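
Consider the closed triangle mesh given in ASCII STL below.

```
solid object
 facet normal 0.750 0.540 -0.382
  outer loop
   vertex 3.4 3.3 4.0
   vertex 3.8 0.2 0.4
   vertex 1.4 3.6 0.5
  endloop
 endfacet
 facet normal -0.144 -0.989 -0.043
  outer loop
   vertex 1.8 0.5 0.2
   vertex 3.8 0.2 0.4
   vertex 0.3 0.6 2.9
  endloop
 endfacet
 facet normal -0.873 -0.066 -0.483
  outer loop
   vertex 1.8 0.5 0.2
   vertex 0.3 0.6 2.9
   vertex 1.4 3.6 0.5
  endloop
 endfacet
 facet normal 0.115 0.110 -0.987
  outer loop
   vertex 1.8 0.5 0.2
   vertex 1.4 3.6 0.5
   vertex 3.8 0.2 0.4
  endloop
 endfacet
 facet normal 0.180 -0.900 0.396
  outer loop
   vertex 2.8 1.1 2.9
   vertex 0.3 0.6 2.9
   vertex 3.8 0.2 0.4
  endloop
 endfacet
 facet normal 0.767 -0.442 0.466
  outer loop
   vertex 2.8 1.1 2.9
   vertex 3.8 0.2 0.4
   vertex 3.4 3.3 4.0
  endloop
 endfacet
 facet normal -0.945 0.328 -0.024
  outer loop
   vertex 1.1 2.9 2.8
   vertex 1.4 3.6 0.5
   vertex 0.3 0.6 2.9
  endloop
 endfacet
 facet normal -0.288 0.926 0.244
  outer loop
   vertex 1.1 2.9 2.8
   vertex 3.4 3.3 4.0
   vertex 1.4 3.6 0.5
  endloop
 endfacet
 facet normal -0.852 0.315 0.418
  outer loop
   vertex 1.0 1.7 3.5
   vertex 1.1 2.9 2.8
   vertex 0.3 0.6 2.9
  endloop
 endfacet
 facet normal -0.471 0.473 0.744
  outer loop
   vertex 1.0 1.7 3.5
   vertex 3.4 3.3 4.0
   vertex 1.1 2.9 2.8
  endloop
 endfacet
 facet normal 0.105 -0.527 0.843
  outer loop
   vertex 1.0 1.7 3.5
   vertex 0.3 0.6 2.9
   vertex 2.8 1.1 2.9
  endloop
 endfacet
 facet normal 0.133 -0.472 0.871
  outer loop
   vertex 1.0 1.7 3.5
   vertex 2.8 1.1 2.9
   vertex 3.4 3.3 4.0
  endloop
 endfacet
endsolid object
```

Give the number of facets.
12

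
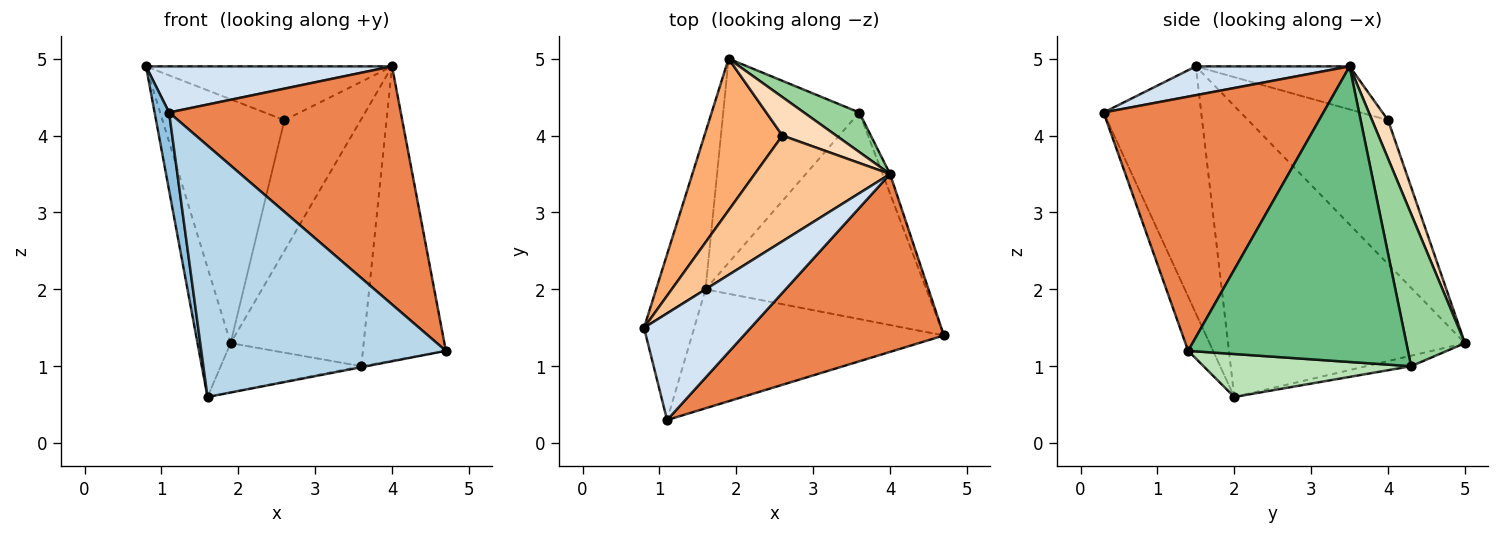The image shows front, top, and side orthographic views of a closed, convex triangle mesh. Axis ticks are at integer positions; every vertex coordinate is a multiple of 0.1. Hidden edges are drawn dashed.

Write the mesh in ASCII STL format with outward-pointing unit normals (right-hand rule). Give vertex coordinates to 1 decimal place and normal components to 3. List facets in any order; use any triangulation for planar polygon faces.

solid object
 facet normal -0.977 0.136 -0.166
  outer loop
   vertex 1.6 2.0 0.6
   vertex 0.8 1.5 4.9
   vertex 1.9 5.0 1.3
  endloop
 endfacet
 facet normal -0.970 -0.144 -0.197
  outer loop
   vertex 1.1 0.3 4.3
   vertex 0.8 1.5 4.9
   vertex 1.6 2.0 0.6
  endloop
 endfacet
 facet normal -0.092 -0.900 -0.426
  outer loop
   vertex 1.1 0.3 4.3
   vertex 1.6 2.0 0.6
   vertex 4.7 1.4 1.2
  endloop
 endfacet
 facet normal 0.241 -0.385 0.891
  outer loop
   vertex 1.1 0.3 4.3
   vertex 4.0 3.5 4.9
   vertex 0.8 1.5 4.9
  endloop
 endfacet
 facet normal 0.605 -0.638 0.476
  outer loop
   vertex 1.1 0.3 4.3
   vertex 4.7 1.4 1.2
   vertex 4.0 3.5 4.9
  endloop
 endfacet
 facet normal -0.698 0.608 0.378
  outer loop
   vertex 2.6 4.0 4.2
   vertex 1.9 5.0 1.3
   vertex 0.8 1.5 4.9
  endloop
 endfacet
 facet normal -0.273 0.436 0.857
  outer loop
   vertex 2.6 4.0 4.2
   vertex 0.8 1.5 4.9
   vertex 4.0 3.5 4.9
  endloop
 endfacet
 facet normal 0.198 0.940 0.277
  outer loop
   vertex 2.6 4.0 4.2
   vertex 4.0 3.5 4.9
   vertex 1.9 5.0 1.3
  endloop
 endfacet
 facet normal 0.935 0.353 -0.023
  outer loop
   vertex 3.6 4.3 1.0
   vertex 4.0 3.5 4.9
   vertex 4.7 1.4 1.2
  endloop
 endfacet
 facet normal 0.398 0.906 0.145
  outer loop
   vertex 3.6 4.3 1.0
   vertex 1.9 5.0 1.3
   vertex 4.0 3.5 4.9
  endloop
 endfacet
 facet normal 0.191 0.005 -0.982
  outer loop
   vertex 3.6 4.3 1.0
   vertex 4.7 1.4 1.2
   vertex 1.6 2.0 0.6
  endloop
 endfacet
 facet normal -0.075 0.234 -0.969
  outer loop
   vertex 3.6 4.3 1.0
   vertex 1.6 2.0 0.6
   vertex 1.9 5.0 1.3
  endloop
 endfacet
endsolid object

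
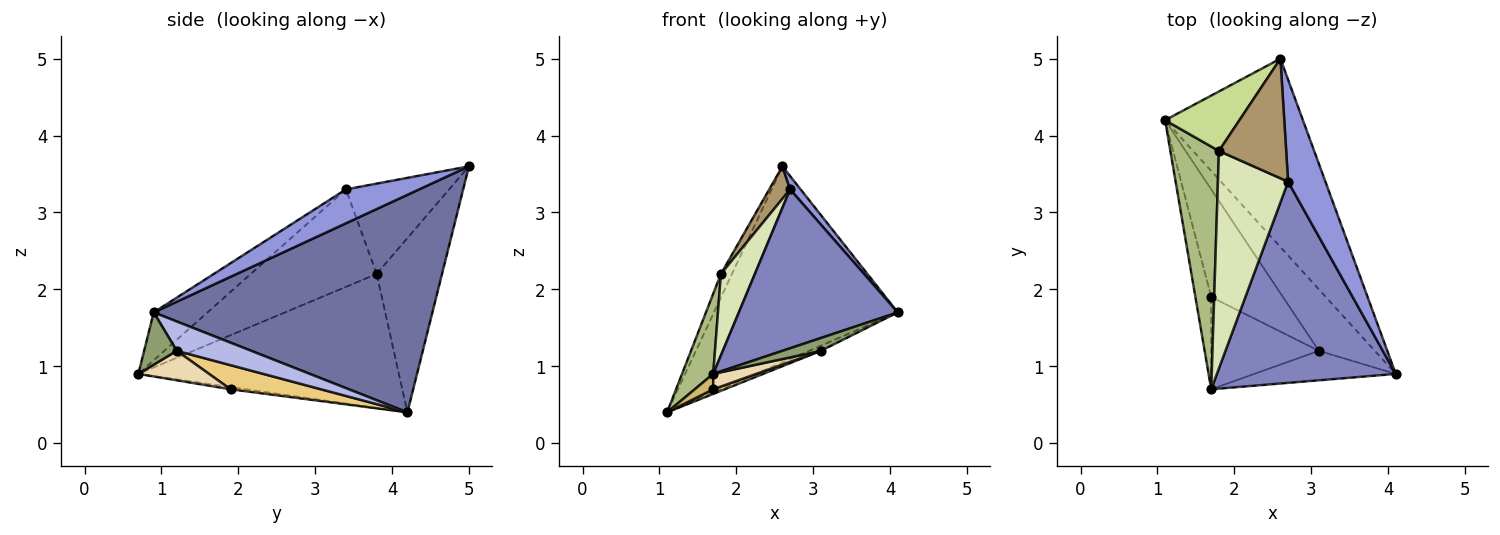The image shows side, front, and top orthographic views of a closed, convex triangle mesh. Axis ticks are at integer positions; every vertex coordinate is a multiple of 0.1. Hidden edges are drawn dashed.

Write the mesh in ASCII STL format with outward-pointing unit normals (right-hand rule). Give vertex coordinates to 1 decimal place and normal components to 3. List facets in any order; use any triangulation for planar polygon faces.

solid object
 facet normal 0.738 0.487 -0.468
  outer loop
   vertex 2.6 5.0 3.6
   vertex 4.1 0.9 1.7
   vertex 1.1 4.2 0.4
  endloop
 endfacet
 facet normal -0.205 -0.607 0.768
  outer loop
   vertex 2.7 3.4 3.3
   vertex 1.7 0.7 0.9
   vertex 4.1 0.9 1.7
  endloop
 endfacet
 facet normal 0.670 -0.096 0.736
  outer loop
   vertex 2.7 3.4 3.3
   vertex 4.1 0.9 1.7
   vertex 2.6 5.0 3.6
  endloop
 endfacet
 facet normal 0.464 0.074 -0.883
  outer loop
   vertex 3.1 1.2 1.2
   vertex 1.1 4.2 0.4
   vertex 4.1 0.9 1.7
  endloop
 endfacet
 facet normal 0.321 -0.378 -0.869
  outer loop
   vertex 3.1 1.2 1.2
   vertex 4.1 0.9 1.7
   vertex 1.7 0.7 0.9
  endloop
 endfacet
 facet normal -0.934 -0.112 0.338
  outer loop
   vertex 1.8 3.8 2.2
   vertex 1.1 4.2 0.4
   vertex 1.7 0.7 0.9
  endloop
 endfacet
 facet normal -0.909 0.154 0.388
  outer loop
   vertex 1.8 3.8 2.2
   vertex 2.6 5.0 3.6
   vertex 1.1 4.2 0.4
  endloop
 endfacet
 facet normal -0.793 -0.214 0.571
  outer loop
   vertex 1.8 3.8 2.2
   vertex 1.7 0.7 0.9
   vertex 2.7 3.4 3.3
  endloop
 endfacet
 facet normal -0.792 -0.160 0.590
  outer loop
   vertex 1.8 3.8 2.2
   vertex 2.7 3.4 3.3
   vertex 2.6 5.0 3.6
  endloop
 endfacet
 facet normal -0.136 -0.163 -0.977
  outer loop
   vertex 1.7 1.9 0.7
   vertex 1.7 0.7 0.9
   vertex 1.1 4.2 0.4
  endloop
 endfacet
 facet normal 0.318 -0.041 -0.947
  outer loop
   vertex 1.7 1.9 0.7
   vertex 1.1 4.2 0.4
   vertex 3.1 1.2 1.2
  endloop
 endfacet
 facet normal 0.261 -0.159 -0.952
  outer loop
   vertex 1.7 1.9 0.7
   vertex 3.1 1.2 1.2
   vertex 1.7 0.7 0.9
  endloop
 endfacet
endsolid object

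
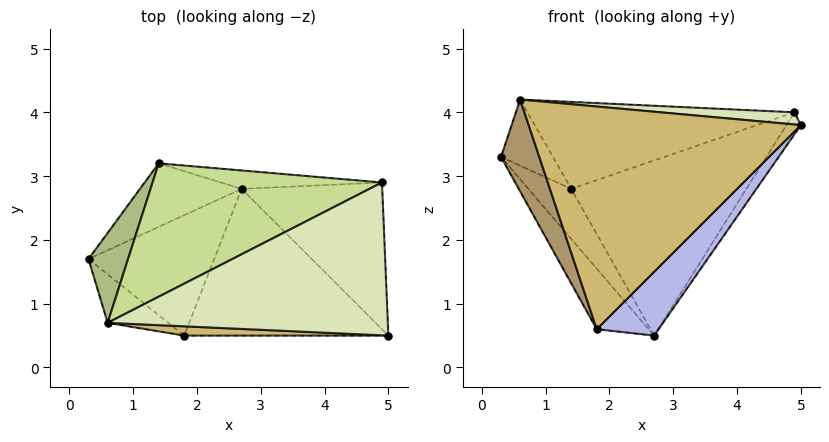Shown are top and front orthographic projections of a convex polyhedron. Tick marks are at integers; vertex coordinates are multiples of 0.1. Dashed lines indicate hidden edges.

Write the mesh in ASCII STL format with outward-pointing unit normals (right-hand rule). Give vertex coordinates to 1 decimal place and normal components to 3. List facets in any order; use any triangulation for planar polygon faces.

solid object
 facet normal -0.768 0.396 -0.503
  outer loop
   vertex 2.7 2.8 0.5
   vertex 0.3 1.7 3.3
   vertex 1.4 3.2 2.8
  endloop
 endfacet
 facet normal -0.780 0.281 -0.559
  outer loop
   vertex 2.7 2.8 0.5
   vertex 1.8 0.5 0.6
   vertex 0.3 1.7 3.3
  endloop
 endfacet
 facet normal 0.120 0.987 -0.104
  outer loop
   vertex 2.7 2.8 0.5
   vertex 1.4 3.2 2.8
   vertex 4.9 2.9 4.0
  endloop
 endfacet
 facet normal 0.676 -0.294 -0.676
  outer loop
   vertex 2.7 2.8 0.5
   vertex 5.0 0.5 3.8
   vertex 1.8 0.5 0.6
  endloop
 endfacet
 facet normal 0.843 0.079 -0.532
  outer loop
   vertex 2.7 2.8 0.5
   vertex 4.9 2.9 4.0
   vertex 5.0 0.5 3.8
  endloop
 endfacet
 facet normal -0.404 0.542 0.737
  outer loop
   vertex 0.6 0.7 4.2
   vertex 1.4 3.2 2.8
   vertex 0.3 1.7 3.3
  endloop
 endfacet
 facet normal -0.234 0.531 0.815
  outer loop
   vertex 0.6 0.7 4.2
   vertex 4.9 2.9 4.0
   vertex 1.4 3.2 2.8
  endloop
 endfacet
 facet normal 0.087 -0.079 0.993
  outer loop
   vertex 0.6 0.7 4.2
   vertex 5.0 0.5 3.8
   vertex 4.9 2.9 4.0
  endloop
 endfacet
 facet normal -0.840 -0.480 -0.253
  outer loop
   vertex 0.6 0.7 4.2
   vertex 0.3 1.7 3.3
   vertex 1.8 0.5 0.6
  endloop
 endfacet
 facet normal -0.042 -0.998 0.042
  outer loop
   vertex 0.6 0.7 4.2
   vertex 1.8 0.5 0.6
   vertex 5.0 0.5 3.8
  endloop
 endfacet
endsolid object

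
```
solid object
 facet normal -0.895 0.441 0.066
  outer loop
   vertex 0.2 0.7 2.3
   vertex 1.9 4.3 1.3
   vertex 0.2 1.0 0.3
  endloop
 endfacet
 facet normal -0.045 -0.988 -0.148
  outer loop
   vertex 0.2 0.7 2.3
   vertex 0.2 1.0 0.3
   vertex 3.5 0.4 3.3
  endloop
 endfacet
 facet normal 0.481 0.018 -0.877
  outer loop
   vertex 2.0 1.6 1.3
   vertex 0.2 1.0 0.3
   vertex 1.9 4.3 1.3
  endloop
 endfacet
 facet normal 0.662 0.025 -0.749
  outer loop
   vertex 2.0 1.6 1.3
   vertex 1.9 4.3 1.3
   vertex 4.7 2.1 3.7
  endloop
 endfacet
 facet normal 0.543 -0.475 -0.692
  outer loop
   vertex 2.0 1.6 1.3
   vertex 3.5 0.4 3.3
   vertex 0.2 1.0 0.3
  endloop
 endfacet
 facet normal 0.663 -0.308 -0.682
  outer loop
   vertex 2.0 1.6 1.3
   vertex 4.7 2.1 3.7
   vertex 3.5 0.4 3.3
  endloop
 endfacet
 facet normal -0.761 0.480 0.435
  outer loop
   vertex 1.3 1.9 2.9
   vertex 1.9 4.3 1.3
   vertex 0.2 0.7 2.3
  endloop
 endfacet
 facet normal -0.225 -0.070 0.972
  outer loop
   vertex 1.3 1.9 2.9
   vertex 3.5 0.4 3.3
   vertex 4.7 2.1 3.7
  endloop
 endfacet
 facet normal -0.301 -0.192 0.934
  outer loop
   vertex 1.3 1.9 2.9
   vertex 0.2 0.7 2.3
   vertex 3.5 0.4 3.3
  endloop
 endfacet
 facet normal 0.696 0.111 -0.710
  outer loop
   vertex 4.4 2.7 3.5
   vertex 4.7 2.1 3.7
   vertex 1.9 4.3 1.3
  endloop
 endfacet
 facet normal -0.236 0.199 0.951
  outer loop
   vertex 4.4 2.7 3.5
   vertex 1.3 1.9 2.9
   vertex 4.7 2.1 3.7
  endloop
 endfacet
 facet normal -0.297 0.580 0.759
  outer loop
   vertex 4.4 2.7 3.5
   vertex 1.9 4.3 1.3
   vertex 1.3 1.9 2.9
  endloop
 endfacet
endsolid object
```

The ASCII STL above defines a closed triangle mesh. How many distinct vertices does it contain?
8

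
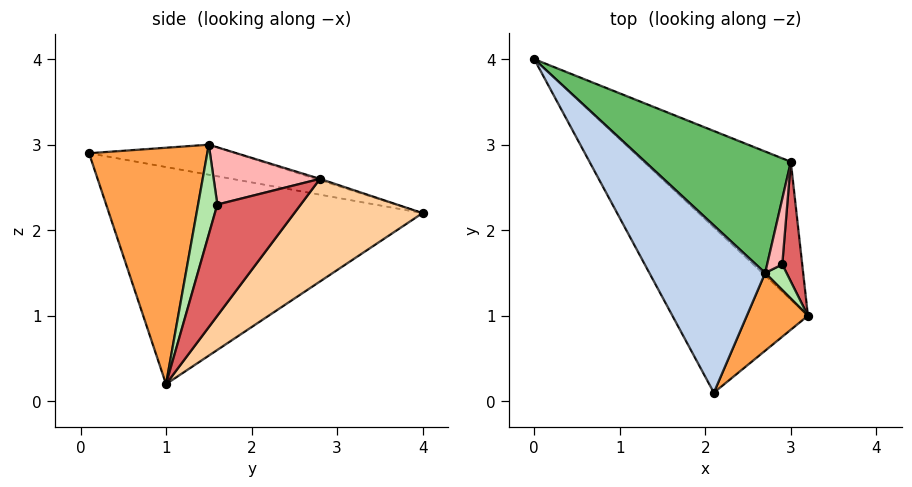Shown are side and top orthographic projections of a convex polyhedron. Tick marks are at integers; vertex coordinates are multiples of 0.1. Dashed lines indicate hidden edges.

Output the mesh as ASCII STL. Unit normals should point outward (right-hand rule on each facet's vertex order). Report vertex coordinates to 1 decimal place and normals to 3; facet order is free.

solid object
 facet normal -0.743 -0.483 -0.464
  outer loop
   vertex 2.1 0.1 2.9
   vertex 0.0 4.0 2.2
   vertex 3.2 1.0 0.2
  endloop
 endfacet
 facet normal -0.251 0.038 0.967
  outer loop
   vertex 2.7 1.5 3.0
   vertex 0.0 4.0 2.2
   vertex 2.1 0.1 2.9
  endloop
 endfacet
 facet normal 0.889 -0.397 0.230
  outer loop
   vertex 2.7 1.5 3.0
   vertex 2.1 0.1 2.9
   vertex 3.2 1.0 0.2
  endloop
 endfacet
 facet normal 0.374 0.757 -0.536
  outer loop
   vertex 3.0 2.8 2.6
   vertex 3.2 1.0 0.2
   vertex 0.0 4.0 2.2
  endloop
 endfacet
 facet normal -0.009 0.296 0.955
  outer loop
   vertex 3.0 2.8 2.6
   vertex 0.0 4.0 2.2
   vertex 2.7 1.5 3.0
  endloop
 endfacet
 facet normal 0.925 -0.308 0.220
  outer loop
   vertex 2.9 1.6 2.3
   vertex 2.7 1.5 3.0
   vertex 3.2 1.0 0.2
  endloop
 endfacet
 facet normal 0.977 -0.125 0.175
  outer loop
   vertex 2.9 1.6 2.3
   vertex 3.2 1.0 0.2
   vertex 3.0 2.8 2.6
  endloop
 endfacet
 facet normal 0.957 -0.143 0.253
  outer loop
   vertex 2.9 1.6 2.3
   vertex 3.0 2.8 2.6
   vertex 2.7 1.5 3.0
  endloop
 endfacet
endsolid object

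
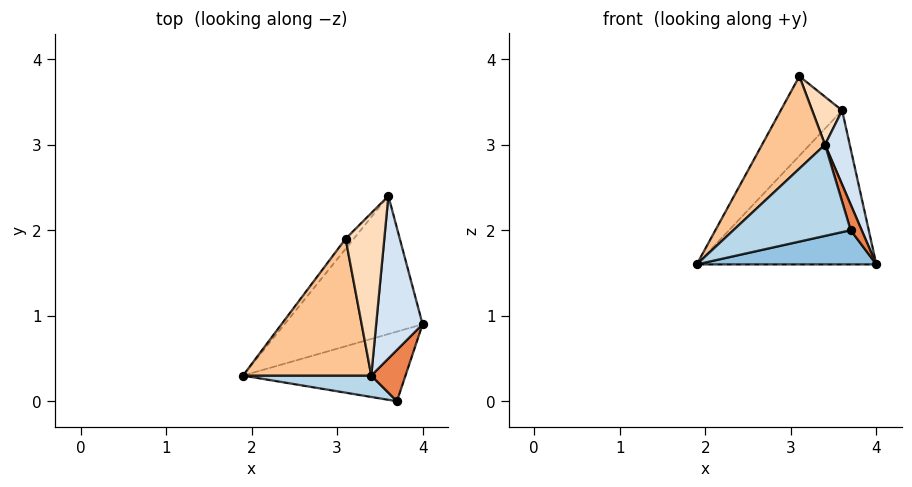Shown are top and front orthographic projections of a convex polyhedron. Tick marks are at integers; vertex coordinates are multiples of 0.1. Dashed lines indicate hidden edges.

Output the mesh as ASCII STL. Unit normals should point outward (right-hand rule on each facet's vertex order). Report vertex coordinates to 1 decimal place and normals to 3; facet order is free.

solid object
 facet normal -0.208 0.728 -0.653
  outer loop
   vertex 3.6 2.4 3.4
   vertex 4.0 0.9 1.6
   vertex 1.9 0.3 1.6
  endloop
 endfacet
 facet normal 0.125 -0.437 -0.891
  outer loop
   vertex 3.7 0.0 2.0
   vertex 1.9 0.3 1.6
   vertex 4.0 0.9 1.6
  endloop
 endfacet
 facet normal -0.208 -0.952 0.223
  outer loop
   vertex 3.4 0.3 3.0
   vertex 1.9 0.3 1.6
   vertex 3.7 0.0 2.0
  endloop
 endfacet
 facet normal 0.930 -0.152 0.334
  outer loop
   vertex 3.4 0.3 3.0
   vertex 4.0 0.9 1.6
   vertex 3.6 2.4 3.4
  endloop
 endfacet
 facet normal 0.930 -0.164 0.328
  outer loop
   vertex 3.4 0.3 3.0
   vertex 3.7 0.0 2.0
   vertex 4.0 0.9 1.6
  endloop
 endfacet
 facet normal -0.738 0.670 -0.085
  outer loop
   vertex 3.1 1.9 3.8
   vertex 3.6 2.4 3.4
   vertex 1.9 0.3 1.6
  endloop
 endfacet
 facet normal -0.612 -0.443 0.656
  outer loop
   vertex 3.1 1.9 3.8
   vertex 1.9 0.3 1.6
   vertex 3.4 0.3 3.0
  endloop
 endfacet
 facet normal 0.724 -0.195 0.661
  outer loop
   vertex 3.1 1.9 3.8
   vertex 3.4 0.3 3.0
   vertex 3.6 2.4 3.4
  endloop
 endfacet
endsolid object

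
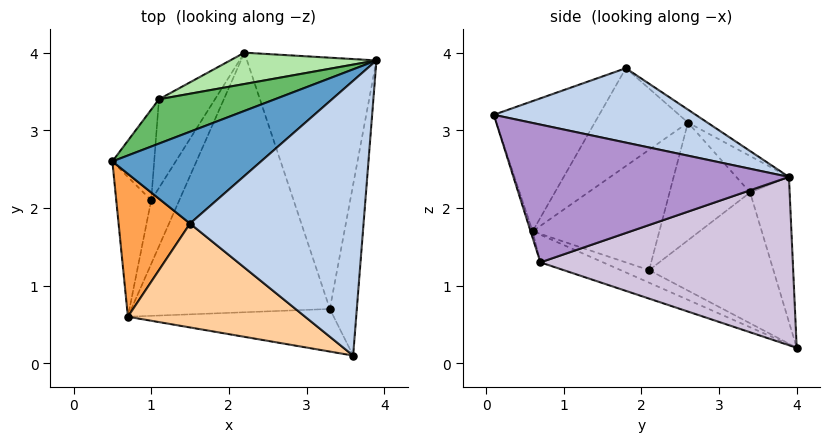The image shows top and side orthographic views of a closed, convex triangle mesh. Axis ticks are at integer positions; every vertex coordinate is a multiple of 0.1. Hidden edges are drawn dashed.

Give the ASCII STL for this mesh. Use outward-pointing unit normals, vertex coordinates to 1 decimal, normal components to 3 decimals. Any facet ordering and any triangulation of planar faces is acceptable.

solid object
 facet normal -0.069 0.607 0.792
  outer loop
   vertex 1.5 1.8 3.8
   vertex 3.9 3.9 2.4
   vertex 0.5 2.6 3.1
  endloop
 endfacet
 facet normal 0.389 0.160 0.907
  outer loop
   vertex 1.5 1.8 3.8
   vertex 3.6 0.1 3.2
   vertex 3.9 3.9 2.4
  endloop
 endfacet
 facet normal -0.724 -0.443 0.529
  outer loop
   vertex 1.5 1.8 3.8
   vertex 0.5 2.6 3.1
   vertex 0.7 0.6 1.7
  endloop
 endfacet
 facet normal -0.415 -0.713 0.565
  outer loop
   vertex 1.5 1.8 3.8
   vertex 0.7 0.6 1.7
   vertex 3.6 0.1 3.2
  endloop
 endfacet
 facet normal -0.183 0.792 0.582
  outer loop
   vertex 1.1 3.4 2.2
   vertex 0.5 2.6 3.1
   vertex 3.9 3.9 2.4
  endloop
 endfacet
 facet normal -0.186 0.965 0.187
  outer loop
   vertex 1.1 3.4 2.2
   vertex 3.9 3.9 2.4
   vertex 2.2 4.0 0.2
  endloop
 endfacet
 facet normal -0.009 -0.954 -0.300
  outer loop
   vertex 3.3 0.7 1.3
   vertex 3.6 0.1 3.2
   vertex 0.7 0.6 1.7
  endloop
 endfacet
 facet normal -0.129 -0.352 -0.927
  outer loop
   vertex 3.3 0.7 1.3
   vertex 0.7 0.6 1.7
   vertex 2.2 4.0 0.2
  endloop
 endfacet
 facet normal 0.975 -0.117 -0.191
  outer loop
   vertex 3.3 0.7 1.3
   vertex 3.9 3.9 2.4
   vertex 3.6 0.1 3.2
  endloop
 endfacet
 facet normal 0.791 0.061 -0.609
  outer loop
   vertex 3.3 0.7 1.3
   vertex 2.2 4.0 0.2
   vertex 3.9 3.9 2.4
  endloop
 endfacet
 facet normal -0.398 -0.217 -0.891
  outer loop
   vertex 1.0 2.1 1.2
   vertex 2.2 4.0 0.2
   vertex 0.7 0.6 1.7
  endloop
 endfacet
 facet normal -0.861 0.350 -0.369
  outer loop
   vertex 1.0 2.1 1.2
   vertex 1.1 3.4 2.2
   vertex 2.2 4.0 0.2
  endloop
 endfacet
 facet normal -0.956 0.099 -0.277
  outer loop
   vertex 1.0 2.1 1.2
   vertex 0.7 0.6 1.7
   vertex 0.5 2.6 3.1
  endloop
 endfacet
 facet normal -0.895 0.313 -0.318
  outer loop
   vertex 1.0 2.1 1.2
   vertex 0.5 2.6 3.1
   vertex 1.1 3.4 2.2
  endloop
 endfacet
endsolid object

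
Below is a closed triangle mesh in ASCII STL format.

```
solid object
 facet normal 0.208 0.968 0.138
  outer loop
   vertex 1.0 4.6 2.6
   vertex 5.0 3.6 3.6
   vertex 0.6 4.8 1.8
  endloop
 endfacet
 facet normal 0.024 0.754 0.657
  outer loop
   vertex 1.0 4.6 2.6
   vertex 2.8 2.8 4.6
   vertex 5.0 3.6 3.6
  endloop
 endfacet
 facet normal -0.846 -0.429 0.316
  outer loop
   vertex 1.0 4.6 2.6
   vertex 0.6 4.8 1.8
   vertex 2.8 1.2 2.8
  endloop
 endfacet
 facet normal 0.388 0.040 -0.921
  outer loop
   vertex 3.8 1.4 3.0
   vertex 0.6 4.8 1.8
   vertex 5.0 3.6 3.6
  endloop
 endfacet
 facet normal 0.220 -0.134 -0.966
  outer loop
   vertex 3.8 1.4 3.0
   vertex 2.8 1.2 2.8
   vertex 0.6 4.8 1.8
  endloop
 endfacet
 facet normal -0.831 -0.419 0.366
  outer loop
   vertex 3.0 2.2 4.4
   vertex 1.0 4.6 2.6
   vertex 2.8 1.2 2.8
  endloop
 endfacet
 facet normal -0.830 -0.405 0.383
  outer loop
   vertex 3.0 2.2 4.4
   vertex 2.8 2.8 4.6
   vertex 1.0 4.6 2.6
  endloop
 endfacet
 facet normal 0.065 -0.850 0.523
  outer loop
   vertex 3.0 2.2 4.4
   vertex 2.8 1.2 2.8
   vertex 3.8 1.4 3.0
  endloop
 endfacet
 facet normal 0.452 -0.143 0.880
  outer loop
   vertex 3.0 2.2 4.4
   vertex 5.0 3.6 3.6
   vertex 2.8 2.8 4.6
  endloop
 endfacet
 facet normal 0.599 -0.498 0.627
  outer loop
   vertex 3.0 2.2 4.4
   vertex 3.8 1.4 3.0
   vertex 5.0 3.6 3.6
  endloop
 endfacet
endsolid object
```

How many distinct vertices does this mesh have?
7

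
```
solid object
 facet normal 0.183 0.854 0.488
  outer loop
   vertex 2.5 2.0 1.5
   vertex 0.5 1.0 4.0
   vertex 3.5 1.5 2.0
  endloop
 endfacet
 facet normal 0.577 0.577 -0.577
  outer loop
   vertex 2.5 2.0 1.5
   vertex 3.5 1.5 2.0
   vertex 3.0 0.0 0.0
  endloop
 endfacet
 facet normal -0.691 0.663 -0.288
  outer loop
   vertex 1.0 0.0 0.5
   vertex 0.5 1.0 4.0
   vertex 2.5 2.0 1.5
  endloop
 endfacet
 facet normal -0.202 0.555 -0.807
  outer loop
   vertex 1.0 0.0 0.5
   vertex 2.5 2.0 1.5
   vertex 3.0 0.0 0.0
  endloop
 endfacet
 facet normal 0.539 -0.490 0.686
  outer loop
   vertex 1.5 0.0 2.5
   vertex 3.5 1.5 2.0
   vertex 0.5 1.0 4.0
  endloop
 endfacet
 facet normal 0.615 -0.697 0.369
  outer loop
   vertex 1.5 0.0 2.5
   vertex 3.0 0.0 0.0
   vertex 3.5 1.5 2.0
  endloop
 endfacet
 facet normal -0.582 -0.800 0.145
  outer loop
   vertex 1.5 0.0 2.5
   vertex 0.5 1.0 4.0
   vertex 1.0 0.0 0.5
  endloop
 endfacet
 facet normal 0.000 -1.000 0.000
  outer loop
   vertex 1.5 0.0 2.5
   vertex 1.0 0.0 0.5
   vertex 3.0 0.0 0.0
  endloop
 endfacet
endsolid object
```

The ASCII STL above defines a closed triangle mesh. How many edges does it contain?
12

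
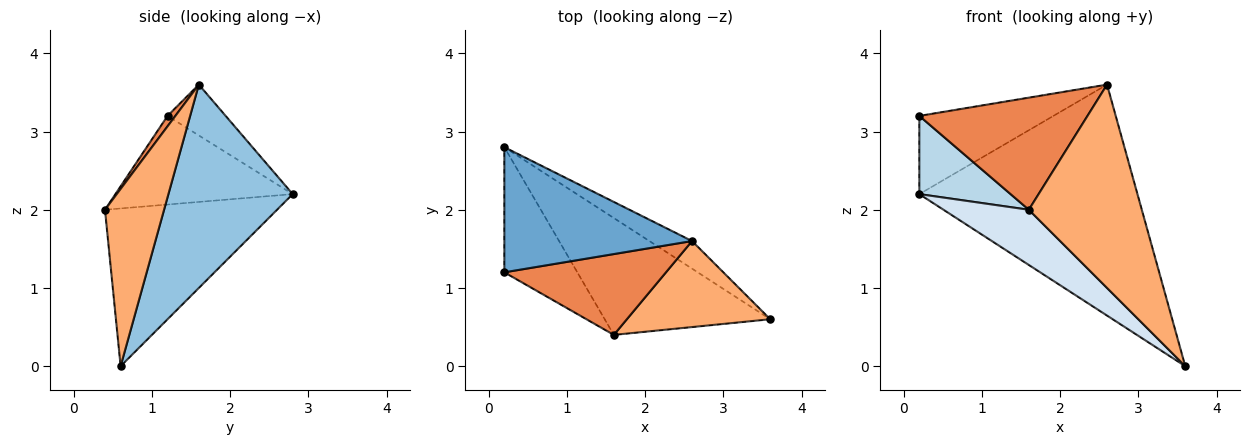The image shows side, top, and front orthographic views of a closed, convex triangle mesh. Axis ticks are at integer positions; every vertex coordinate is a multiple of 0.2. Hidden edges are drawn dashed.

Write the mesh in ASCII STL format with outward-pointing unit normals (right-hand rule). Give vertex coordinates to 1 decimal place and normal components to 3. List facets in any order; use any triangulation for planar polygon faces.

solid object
 facet normal -0.224 0.517 0.826
  outer loop
   vertex 2.6 1.6 3.6
   vertex 0.2 2.8 2.2
   vertex 0.2 1.2 3.2
  endloop
 endfacet
 facet normal 0.492 0.864 -0.103
  outer loop
   vertex 2.6 1.6 3.6
   vertex 3.6 0.6 0.0
   vertex 0.2 2.8 2.2
  endloop
 endfacet
 facet normal -0.717 -0.369 -0.591
  outer loop
   vertex 1.6 0.4 2.0
   vertex 0.2 1.2 3.2
   vertex 0.2 2.8 2.2
  endloop
 endfacet
 facet normal -0.653 -0.324 -0.685
  outer loop
   vertex 1.6 0.4 2.0
   vertex 0.2 2.8 2.2
   vertex 3.6 0.6 0.0
  endloop
 endfacet
 facet normal 0.038 -0.811 0.584
  outer loop
   vertex 1.6 0.4 2.0
   vertex 2.6 1.6 3.6
   vertex 0.2 1.2 3.2
  endloop
 endfacet
 facet normal 0.434 -0.830 0.351
  outer loop
   vertex 1.6 0.4 2.0
   vertex 3.6 0.6 0.0
   vertex 2.6 1.6 3.6
  endloop
 endfacet
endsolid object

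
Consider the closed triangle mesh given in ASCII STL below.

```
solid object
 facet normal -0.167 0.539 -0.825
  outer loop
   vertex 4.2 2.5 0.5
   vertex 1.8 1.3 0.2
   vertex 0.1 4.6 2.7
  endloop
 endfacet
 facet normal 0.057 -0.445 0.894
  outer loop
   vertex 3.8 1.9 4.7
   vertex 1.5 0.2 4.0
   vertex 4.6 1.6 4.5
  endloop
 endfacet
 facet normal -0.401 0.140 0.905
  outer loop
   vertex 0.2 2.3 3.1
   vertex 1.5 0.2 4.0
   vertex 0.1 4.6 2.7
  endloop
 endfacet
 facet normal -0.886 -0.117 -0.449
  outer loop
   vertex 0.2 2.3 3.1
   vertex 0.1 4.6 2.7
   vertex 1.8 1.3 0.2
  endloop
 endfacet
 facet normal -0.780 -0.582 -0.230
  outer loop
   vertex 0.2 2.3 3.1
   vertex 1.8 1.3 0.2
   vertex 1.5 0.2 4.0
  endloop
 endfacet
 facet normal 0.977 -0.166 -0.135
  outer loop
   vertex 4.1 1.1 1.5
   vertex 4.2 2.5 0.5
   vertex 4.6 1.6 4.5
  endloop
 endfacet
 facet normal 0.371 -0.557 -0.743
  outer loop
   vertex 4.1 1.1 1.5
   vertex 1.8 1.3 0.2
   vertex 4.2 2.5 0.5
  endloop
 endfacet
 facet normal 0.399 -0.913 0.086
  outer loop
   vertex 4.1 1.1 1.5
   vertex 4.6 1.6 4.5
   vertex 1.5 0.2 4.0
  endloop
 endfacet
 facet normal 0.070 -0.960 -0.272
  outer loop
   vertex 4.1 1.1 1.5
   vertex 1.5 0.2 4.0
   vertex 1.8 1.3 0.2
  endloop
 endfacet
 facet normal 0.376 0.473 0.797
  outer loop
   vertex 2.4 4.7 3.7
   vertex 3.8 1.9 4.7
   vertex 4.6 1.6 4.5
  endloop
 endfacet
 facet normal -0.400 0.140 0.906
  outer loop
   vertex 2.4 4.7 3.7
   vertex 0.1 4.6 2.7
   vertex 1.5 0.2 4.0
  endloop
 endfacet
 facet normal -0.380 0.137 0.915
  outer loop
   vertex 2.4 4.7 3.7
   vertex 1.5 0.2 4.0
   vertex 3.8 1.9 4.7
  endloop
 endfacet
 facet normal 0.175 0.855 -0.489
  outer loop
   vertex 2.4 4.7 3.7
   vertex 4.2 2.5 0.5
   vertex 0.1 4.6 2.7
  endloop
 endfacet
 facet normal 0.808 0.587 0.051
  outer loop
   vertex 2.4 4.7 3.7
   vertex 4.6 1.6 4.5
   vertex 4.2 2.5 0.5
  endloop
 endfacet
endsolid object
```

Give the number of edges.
21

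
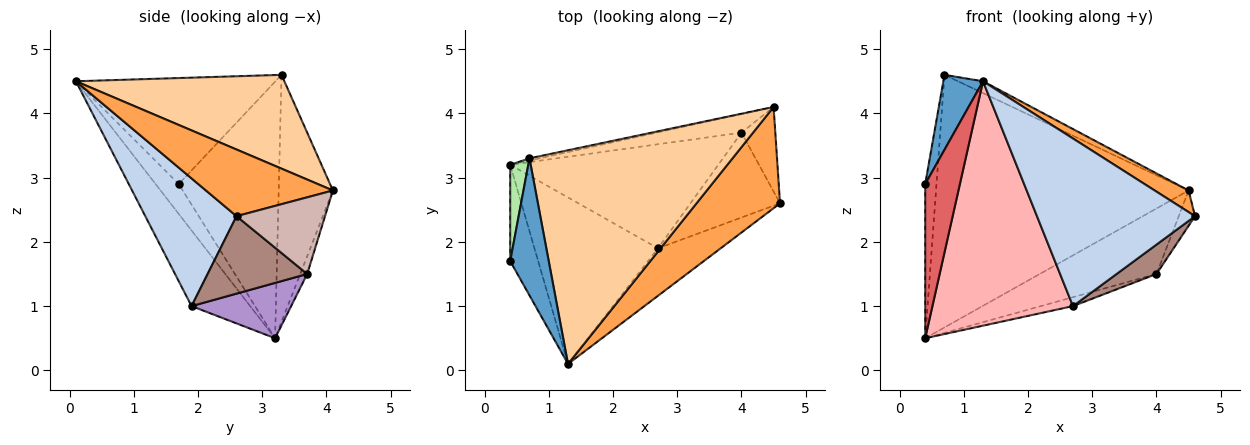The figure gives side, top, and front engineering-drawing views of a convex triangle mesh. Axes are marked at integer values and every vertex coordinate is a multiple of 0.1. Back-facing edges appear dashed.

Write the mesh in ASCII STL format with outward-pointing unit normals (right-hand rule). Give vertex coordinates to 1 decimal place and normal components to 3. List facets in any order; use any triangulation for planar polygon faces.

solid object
 facet normal -0.924 -0.184 0.336
  outer loop
   vertex 0.7 3.3 4.6
   vertex 0.4 1.7 2.9
   vertex 1.3 0.1 4.5
  endloop
 endfacet
 facet normal 0.486 -0.841 -0.238
  outer loop
   vertex 2.7 1.9 1.0
   vertex 4.6 2.6 2.4
   vertex 1.3 0.1 4.5
  endloop
 endfacet
 facet normal 0.615 -0.165 0.771
  outer loop
   vertex 4.5 4.1 2.8
   vertex 1.3 0.1 4.5
   vertex 4.6 2.6 2.4
  endloop
 endfacet
 facet normal 0.419 0.050 0.907
  outer loop
   vertex 4.5 4.1 2.8
   vertex 0.7 3.3 4.6
   vertex 1.3 0.1 4.5
  endloop
 endfacet
 facet normal -0.210 0.978 -0.008
  outer loop
   vertex 0.4 3.2 0.5
   vertex 0.7 3.3 4.6
   vertex 4.5 4.1 2.8
  endloop
 endfacet
 facet normal -0.991 0.112 0.070
  outer loop
   vertex 0.4 3.2 0.5
   vertex 0.4 1.7 2.9
   vertex 0.7 3.3 4.6
  endloop
 endfacet
 facet normal -0.492 -0.738 -0.461
  outer loop
   vertex 0.4 3.2 0.5
   vertex 1.3 0.1 4.5
   vertex 0.4 1.7 2.9
  endloop
 endfacet
 facet normal -0.326 -0.781 -0.532
  outer loop
   vertex 0.4 3.2 0.5
   vertex 2.7 1.9 1.0
   vertex 1.3 0.1 4.5
  endloop
 endfacet
 facet normal 0.256 0.083 -0.963
  outer loop
   vertex 4.0 3.7 1.5
   vertex 2.7 1.9 1.0
   vertex 0.4 3.2 0.5
  endloop
 endfacet
 facet normal -0.057 0.960 -0.273
  outer loop
   vertex 4.0 3.7 1.5
   vertex 0.4 3.2 0.5
   vertex 4.5 4.1 2.8
  endloop
 endfacet
 facet normal 0.633 -0.254 -0.732
  outer loop
   vertex 4.0 3.7 1.5
   vertex 4.6 2.6 2.4
   vertex 2.7 1.9 1.0
  endloop
 endfacet
 facet normal 0.902 0.166 -0.398
  outer loop
   vertex 4.0 3.7 1.5
   vertex 4.5 4.1 2.8
   vertex 4.6 2.6 2.4
  endloop
 endfacet
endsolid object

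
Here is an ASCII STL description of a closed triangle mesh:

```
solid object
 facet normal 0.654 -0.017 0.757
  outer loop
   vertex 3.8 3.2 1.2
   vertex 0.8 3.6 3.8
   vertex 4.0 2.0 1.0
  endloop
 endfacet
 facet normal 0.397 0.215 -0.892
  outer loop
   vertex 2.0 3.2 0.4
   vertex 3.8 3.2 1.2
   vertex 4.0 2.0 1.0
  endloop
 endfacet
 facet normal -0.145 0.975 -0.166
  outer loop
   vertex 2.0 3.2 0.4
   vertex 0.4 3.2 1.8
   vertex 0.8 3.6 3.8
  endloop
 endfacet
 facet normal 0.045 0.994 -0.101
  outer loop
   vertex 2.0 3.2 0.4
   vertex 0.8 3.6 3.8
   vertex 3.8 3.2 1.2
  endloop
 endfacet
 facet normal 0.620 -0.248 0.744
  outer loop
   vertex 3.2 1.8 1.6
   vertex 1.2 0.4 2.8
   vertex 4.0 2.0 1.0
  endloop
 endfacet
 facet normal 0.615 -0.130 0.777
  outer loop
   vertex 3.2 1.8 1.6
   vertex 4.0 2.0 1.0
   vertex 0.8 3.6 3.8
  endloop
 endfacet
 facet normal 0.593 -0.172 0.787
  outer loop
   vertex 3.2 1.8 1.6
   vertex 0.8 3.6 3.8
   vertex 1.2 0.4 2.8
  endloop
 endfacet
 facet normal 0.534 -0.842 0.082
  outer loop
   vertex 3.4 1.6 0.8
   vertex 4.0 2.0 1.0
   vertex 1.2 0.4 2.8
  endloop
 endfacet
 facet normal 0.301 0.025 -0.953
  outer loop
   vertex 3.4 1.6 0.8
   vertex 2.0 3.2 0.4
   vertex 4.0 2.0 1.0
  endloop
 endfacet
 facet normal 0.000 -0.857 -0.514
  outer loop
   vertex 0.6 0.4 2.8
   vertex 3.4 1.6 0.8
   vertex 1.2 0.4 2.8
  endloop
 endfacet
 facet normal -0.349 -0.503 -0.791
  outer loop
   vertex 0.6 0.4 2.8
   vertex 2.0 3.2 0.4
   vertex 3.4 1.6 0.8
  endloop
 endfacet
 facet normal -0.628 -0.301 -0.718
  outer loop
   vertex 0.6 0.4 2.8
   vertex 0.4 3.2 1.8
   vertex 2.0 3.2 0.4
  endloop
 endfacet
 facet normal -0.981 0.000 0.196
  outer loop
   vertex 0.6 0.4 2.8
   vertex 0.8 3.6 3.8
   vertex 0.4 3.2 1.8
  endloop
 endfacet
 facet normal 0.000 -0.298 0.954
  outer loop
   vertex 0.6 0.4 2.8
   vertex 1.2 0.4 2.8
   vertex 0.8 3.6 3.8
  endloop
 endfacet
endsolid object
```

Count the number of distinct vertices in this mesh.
9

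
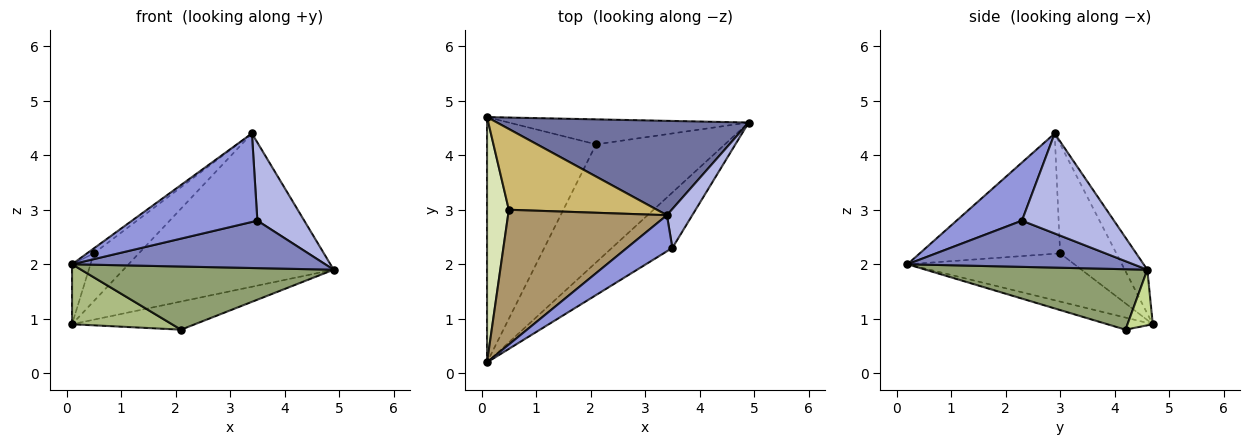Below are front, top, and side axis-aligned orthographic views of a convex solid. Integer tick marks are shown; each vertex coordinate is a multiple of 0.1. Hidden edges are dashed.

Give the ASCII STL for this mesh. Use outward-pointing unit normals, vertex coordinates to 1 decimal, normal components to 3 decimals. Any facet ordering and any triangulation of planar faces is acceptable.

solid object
 facet normal -0.091 0.848 0.522
  outer loop
   vertex 3.4 2.9 4.4
   vertex 4.9 4.6 1.9
   vertex 0.1 4.7 0.9
  endloop
 endfacet
 facet normal 0.502 -0.563 -0.657
  outer loop
   vertex 3.5 2.3 2.8
   vertex 0.1 0.2 2.0
   vertex 4.9 4.6 1.9
  endloop
 endfacet
 facet normal 0.435 -0.834 0.340
  outer loop
   vertex 3.5 2.3 2.8
   vertex 3.4 2.9 4.4
   vertex 0.1 0.2 2.0
  endloop
 endfacet
 facet normal 0.869 -0.443 0.220
  outer loop
   vertex 3.5 2.3 2.8
   vertex 4.9 4.6 1.9
   vertex 3.4 2.9 4.4
  endloop
 endfacet
 facet normal 0.382 -0.436 -0.815
  outer loop
   vertex 2.1 4.2 0.8
   vertex 4.9 4.6 1.9
   vertex 0.1 0.2 2.0
  endloop
 endfacet
 facet normal -0.107 -0.236 -0.966
  outer loop
   vertex 2.1 4.2 0.8
   vertex 0.1 0.2 2.0
   vertex 0.1 4.7 0.9
  endloop
 endfacet
 facet normal 0.152 0.739 -0.656
  outer loop
   vertex 2.1 4.2 0.8
   vertex 0.1 4.7 0.9
   vertex 4.9 4.6 1.9
  endloop
 endfacet
 facet normal -0.907 0.100 0.410
  outer loop
   vertex 0.5 3.0 2.2
   vertex 0.1 4.7 0.9
   vertex 0.1 0.2 2.0
  endloop
 endfacet
 facet normal -0.603 0.029 0.797
  outer loop
   vertex 0.5 3.0 2.2
   vertex 0.1 0.2 2.0
   vertex 3.4 2.9 4.4
  endloop
 endfacet
 facet normal -0.536 0.429 0.727
  outer loop
   vertex 0.5 3.0 2.2
   vertex 3.4 2.9 4.4
   vertex 0.1 4.7 0.9
  endloop
 endfacet
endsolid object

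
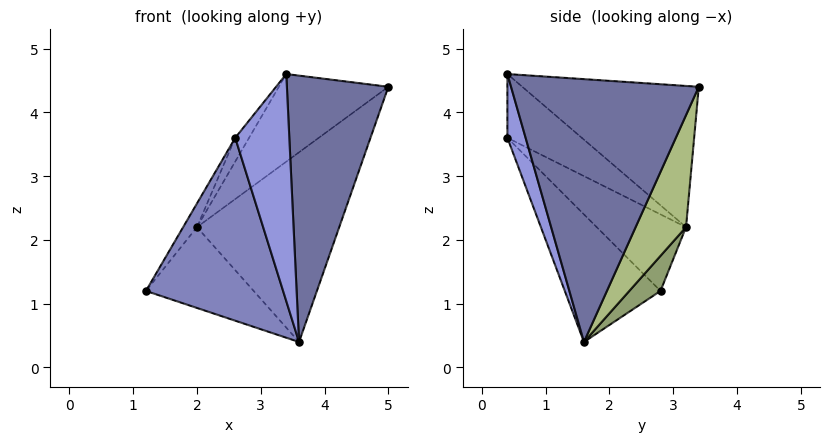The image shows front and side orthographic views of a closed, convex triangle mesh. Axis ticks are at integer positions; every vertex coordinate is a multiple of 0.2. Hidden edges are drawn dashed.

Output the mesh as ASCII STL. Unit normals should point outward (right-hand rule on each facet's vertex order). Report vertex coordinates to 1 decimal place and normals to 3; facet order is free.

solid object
 facet normal 0.876 -0.473 -0.094
  outer loop
   vertex 3.6 1.6 0.4
   vertex 5.0 3.4 4.4
   vertex 3.4 0.4 4.6
  endloop
 endfacet
 facet normal -0.515 -0.738 -0.437
  outer loop
   vertex 2.6 0.4 3.6
   vertex 1.2 2.8 1.2
   vertex 3.6 1.6 0.4
  endloop
 endfacet
 facet normal 0.309 -0.918 -0.248
  outer loop
   vertex 2.6 0.4 3.6
   vertex 3.6 1.6 0.4
   vertex 3.4 0.4 4.6
  endloop
 endfacet
 facet normal -0.569 0.353 0.743
  outer loop
   vertex 2.0 3.2 2.2
   vertex 3.4 0.4 4.6
   vertex 5.0 3.4 4.4
  endloop
 endfacet
 facet normal 0.238 0.821 -0.519
  outer loop
   vertex 2.0 3.2 2.2
   vertex 3.6 1.6 0.4
   vertex 1.2 2.8 1.2
  endloop
 endfacet
 facet normal 0.294 0.829 -0.476
  outer loop
   vertex 2.0 3.2 2.2
   vertex 5.0 3.4 4.4
   vertex 3.6 1.6 0.4
  endloop
 endfacet
 facet normal -0.798 0.124 0.589
  outer loop
   vertex 2.0 3.2 2.2
   vertex 1.2 2.8 1.2
   vertex 2.6 0.4 3.6
  endloop
 endfacet
 facet normal -0.773 0.144 0.618
  outer loop
   vertex 2.0 3.2 2.2
   vertex 2.6 0.4 3.6
   vertex 3.4 0.4 4.6
  endloop
 endfacet
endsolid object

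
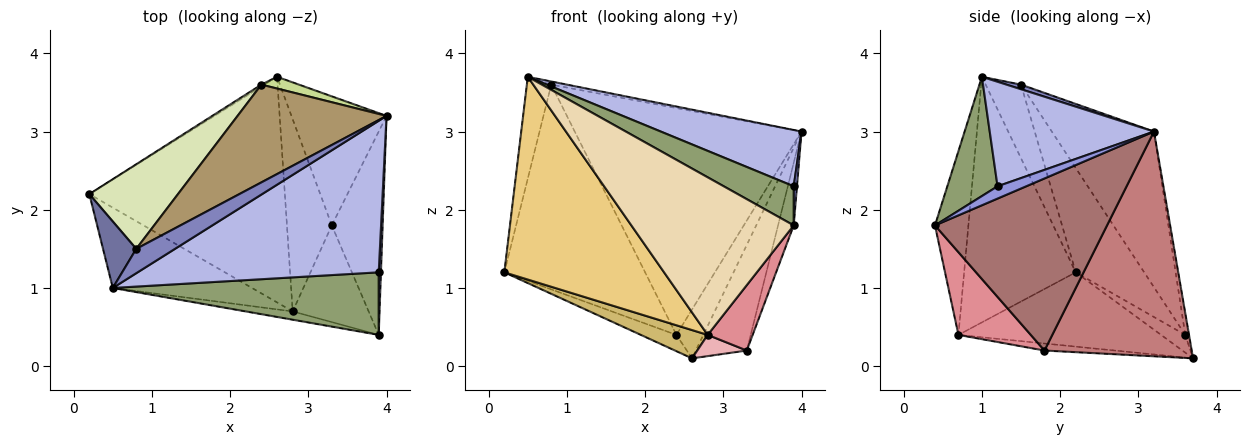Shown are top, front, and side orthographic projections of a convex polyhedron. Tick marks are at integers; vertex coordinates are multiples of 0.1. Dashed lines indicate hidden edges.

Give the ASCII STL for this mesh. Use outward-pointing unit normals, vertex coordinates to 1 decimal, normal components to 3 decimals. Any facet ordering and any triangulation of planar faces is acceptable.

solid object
 facet normal -0.771 0.533 0.348
  outer loop
   vertex 0.8 1.5 3.6
   vertex 0.2 2.2 1.2
   vertex 0.5 1.0 3.7
  endloop
 endfacet
 facet normal 0.117 0.127 0.985
  outer loop
   vertex 0.8 1.5 3.6
   vertex 0.5 1.0 3.7
   vertex 4.0 3.2 3.0
  endloop
 endfacet
 facet normal 0.978 -0.111 0.178
  outer loop
   vertex 3.9 1.2 2.3
   vertex 3.9 0.4 1.8
   vertex 4.0 3.2 3.0
  endloop
 endfacet
 facet normal 0.377 -0.323 0.868
  outer loop
   vertex 3.9 1.2 2.3
   vertex 4.0 3.2 3.0
   vertex 0.5 1.0 3.7
  endloop
 endfacet
 facet normal 0.356 -0.495 0.793
  outer loop
   vertex 3.9 1.2 2.3
   vertex 0.5 1.0 3.7
   vertex 3.9 0.4 1.8
  endloop
 endfacet
 facet normal -0.560 0.823 -0.099
  outer loop
   vertex 2.4 3.6 0.4
   vertex 2.6 3.7 0.1
   vertex 0.2 2.2 1.2
  endloop
 endfacet
 facet normal -0.135 0.964 0.231
  outer loop
   vertex 2.4 3.6 0.4
   vertex 4.0 3.2 3.0
   vertex 2.6 3.7 0.1
  endloop
 endfacet
 facet normal -0.410 0.843 0.348
  outer loop
   vertex 2.4 3.6 0.4
   vertex 0.2 2.2 1.2
   vertex 0.8 1.5 3.6
  endloop
 endfacet
 facet normal -0.382 0.849 0.366
  outer loop
   vertex 2.4 3.6 0.4
   vertex 0.8 1.5 3.6
   vertex 4.0 3.2 3.0
  endloop
 endfacet
 facet normal -0.353 -0.116 -0.928
  outer loop
   vertex 2.8 0.7 0.4
   vertex 0.2 2.2 1.2
   vertex 2.6 3.7 0.1
  endloop
 endfacet
 facet normal -0.545 -0.780 -0.309
  outer loop
   vertex 2.8 0.7 0.4
   vertex 0.5 1.0 3.7
   vertex 0.2 2.2 1.2
  endloop
 endfacet
 facet normal -0.201 -0.978 -0.051
  outer loop
   vertex 2.8 0.7 0.4
   vertex 3.9 0.4 1.8
   vertex 0.5 1.0 3.7
  endloop
 endfacet
 facet normal 0.955 0.087 -0.282
  outer loop
   vertex 3.3 1.8 0.2
   vertex 4.0 3.2 3.0
   vertex 3.9 0.4 1.8
  endloop
 endfacet
 facet normal 0.877 0.304 -0.371
  outer loop
   vertex 3.3 1.8 0.2
   vertex 2.6 3.7 0.1
   vertex 4.0 3.2 3.0
  endloop
 endfacet
 facet normal 0.670 -0.416 -0.615
  outer loop
   vertex 3.3 1.8 0.2
   vertex 3.9 0.4 1.8
   vertex 2.8 0.7 0.4
  endloop
 endfacet
 facet normal -0.154 -0.108 -0.982
  outer loop
   vertex 3.3 1.8 0.2
   vertex 2.8 0.7 0.4
   vertex 2.6 3.7 0.1
  endloop
 endfacet
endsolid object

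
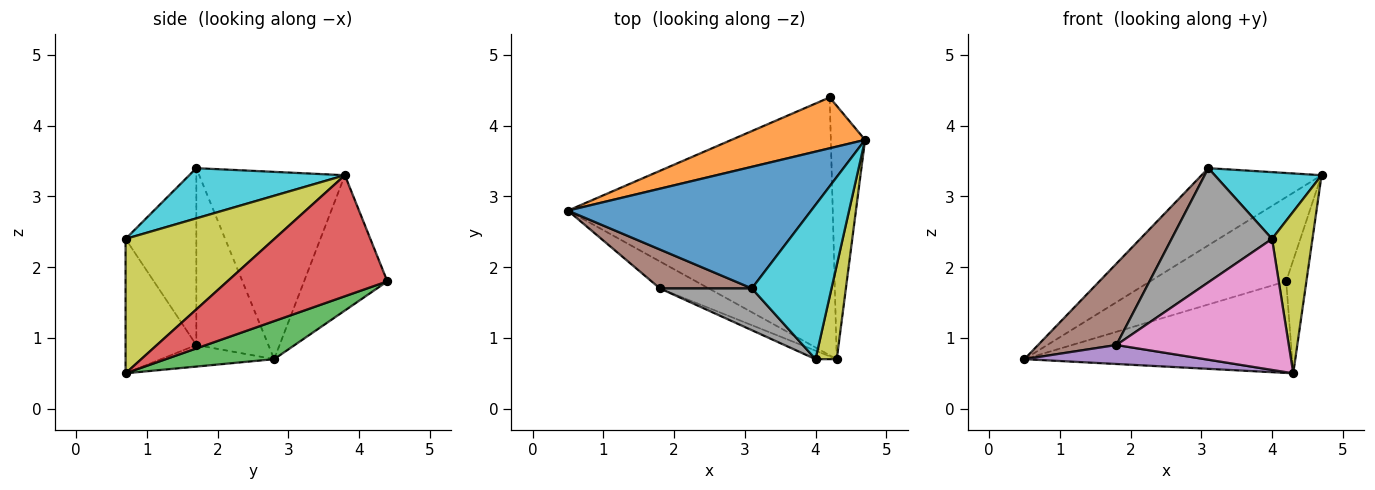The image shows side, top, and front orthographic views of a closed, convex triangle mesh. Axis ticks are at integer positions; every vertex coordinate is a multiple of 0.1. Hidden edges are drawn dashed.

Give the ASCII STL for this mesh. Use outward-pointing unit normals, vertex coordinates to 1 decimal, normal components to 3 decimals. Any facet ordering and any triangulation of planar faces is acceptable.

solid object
 facet normal -0.545 0.449 0.708
  outer loop
   vertex 3.1 1.7 3.4
   vertex 4.7 3.8 3.3
   vertex 0.5 2.8 0.7
  endloop
 endfacet
 facet normal -0.464 0.758 0.458
  outer loop
   vertex 4.2 4.4 1.8
   vertex 0.5 2.8 0.7
   vertex 4.7 3.8 3.3
  endloop
 endfacet
 facet normal 0.134 0.332 -0.934
  outer loop
   vertex 4.2 4.4 1.8
   vertex 4.3 0.7 0.5
   vertex 0.5 2.8 0.7
  endloop
 endfacet
 facet normal 0.955 0.121 -0.270
  outer loop
   vertex 4.2 4.4 1.8
   vertex 4.7 3.8 3.3
   vertex 4.3 0.7 0.5
  endloop
 endfacet
 facet normal -0.340 -0.541 -0.769
  outer loop
   vertex 1.8 1.7 0.9
   vertex 0.5 2.8 0.7
   vertex 4.3 0.7 0.5
  endloop
 endfacet
 facet normal -0.639 -0.694 0.332
  outer loop
   vertex 1.8 1.7 0.9
   vertex 3.1 1.7 3.4
   vertex 0.5 2.8 0.7
  endloop
 endfacet
 facet normal -0.379 -0.923 -0.060
  outer loop
   vertex 4.0 0.7 2.4
   vertex 1.8 1.7 0.9
   vertex 4.3 0.7 0.5
  endloop
 endfacet
 facet normal -0.552 -0.783 0.287
  outer loop
   vertex 4.0 0.7 2.4
   vertex 3.1 1.7 3.4
   vertex 1.8 1.7 0.9
  endloop
 endfacet
 facet normal 0.954 -0.259 0.151
  outer loop
   vertex 4.0 0.7 2.4
   vertex 4.3 0.7 0.5
   vertex 4.7 3.8 3.3
  endloop
 endfacet
 facet normal 0.501 -0.344 0.794
  outer loop
   vertex 4.0 0.7 2.4
   vertex 4.7 3.8 3.3
   vertex 3.1 1.7 3.4
  endloop
 endfacet
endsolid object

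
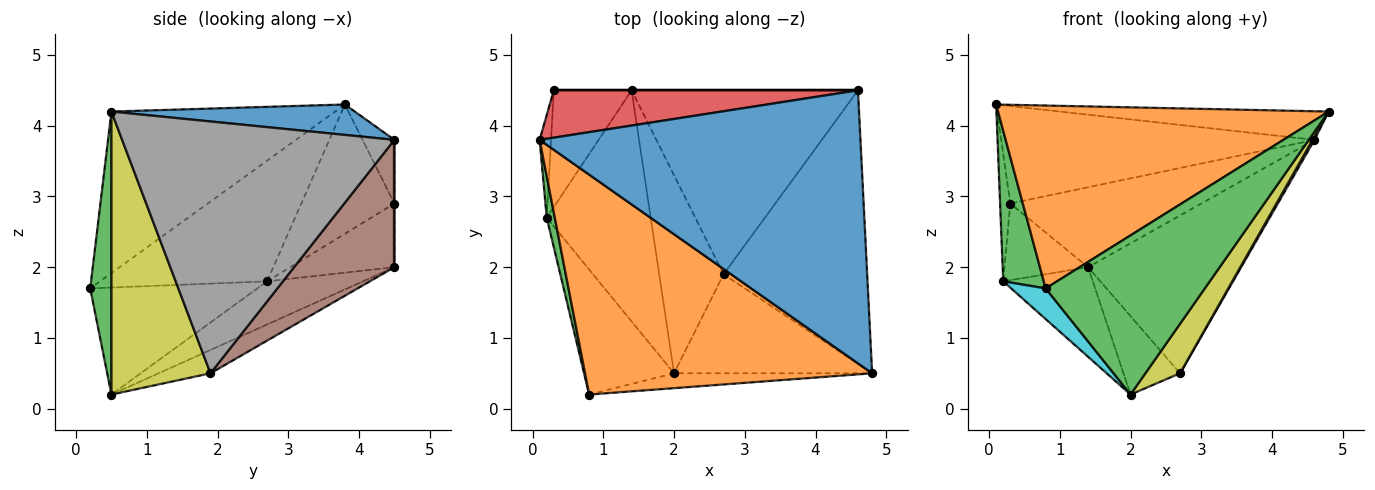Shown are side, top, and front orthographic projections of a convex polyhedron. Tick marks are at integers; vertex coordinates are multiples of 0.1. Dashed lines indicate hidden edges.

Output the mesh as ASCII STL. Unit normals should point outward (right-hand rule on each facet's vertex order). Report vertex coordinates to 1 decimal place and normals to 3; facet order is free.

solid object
 facet normal 0.094 0.104 0.990
  outer loop
   vertex 4.6 4.5 3.8
   vertex 0.1 3.8 4.3
   vertex 4.8 0.5 4.2
  endloop
 endfacet
 facet normal -0.397 -0.587 0.706
  outer loop
   vertex 0.8 0.2 1.7
   vertex 4.8 0.5 4.2
   vertex 0.1 3.8 4.3
  endloop
 endfacet
 facet normal 0.132 -0.987 -0.092
  outer loop
   vertex 0.8 0.2 1.7
   vertex 2.0 0.5 0.2
   vertex 4.8 0.5 4.2
  endloop
 endfacet
 facet normal -0.091 0.896 0.435
  outer loop
   vertex 0.3 4.5 2.9
   vertex 0.1 3.8 4.3
   vertex 4.6 4.5 3.8
  endloop
 endfacet
 facet normal 0.000 1.000 0.000
  outer loop
   vertex 0.3 4.5 2.9
   vertex 4.6 4.5 3.8
   vertex 1.4 4.5 2.0
  endloop
 endfacet
 facet normal 0.393 0.599 -0.698
  outer loop
   vertex 2.7 1.9 0.5
   vertex 1.4 4.5 2.0
   vertex 4.6 4.5 3.8
  endloop
 endfacet
 facet normal -0.320 0.349 -0.881
  outer loop
   vertex 2.7 1.9 0.5
   vertex 2.0 0.5 0.2
   vertex 1.4 4.5 2.0
  endloop
 endfacet
 facet normal 0.869 -0.006 -0.495
  outer loop
   vertex 2.7 1.9 0.5
   vertex 4.6 4.5 3.8
   vertex 4.8 0.5 4.2
  endloop
 endfacet
 facet normal 0.787 -0.276 -0.551
  outer loop
   vertex 2.7 1.9 0.5
   vertex 4.8 0.5 4.2
   vertex 2.0 0.5 0.2
  endloop
 endfacet
 facet normal -0.756 -0.156 -0.636
  outer loop
   vertex 0.2 2.7 1.8
   vertex 2.0 0.5 0.2
   vertex 0.8 0.2 1.7
  endloop
 endfacet
 facet normal -0.361 0.337 -0.870
  outer loop
   vertex 0.2 2.7 1.8
   vertex 1.4 4.5 2.0
   vertex 2.0 0.5 0.2
  endloop
 endfacet
 facet normal -0.565 0.453 -0.690
  outer loop
   vertex 0.2 2.7 1.8
   vertex 0.3 4.5 2.9
   vertex 1.4 4.5 2.0
  endloop
 endfacet
 facet normal -0.970 -0.235 0.065
  outer loop
   vertex 0.2 2.7 1.8
   vertex 0.8 0.2 1.7
   vertex 0.1 3.8 4.3
  endloop
 endfacet
 facet normal -0.990 0.108 -0.087
  outer loop
   vertex 0.2 2.7 1.8
   vertex 0.1 3.8 4.3
   vertex 0.3 4.5 2.9
  endloop
 endfacet
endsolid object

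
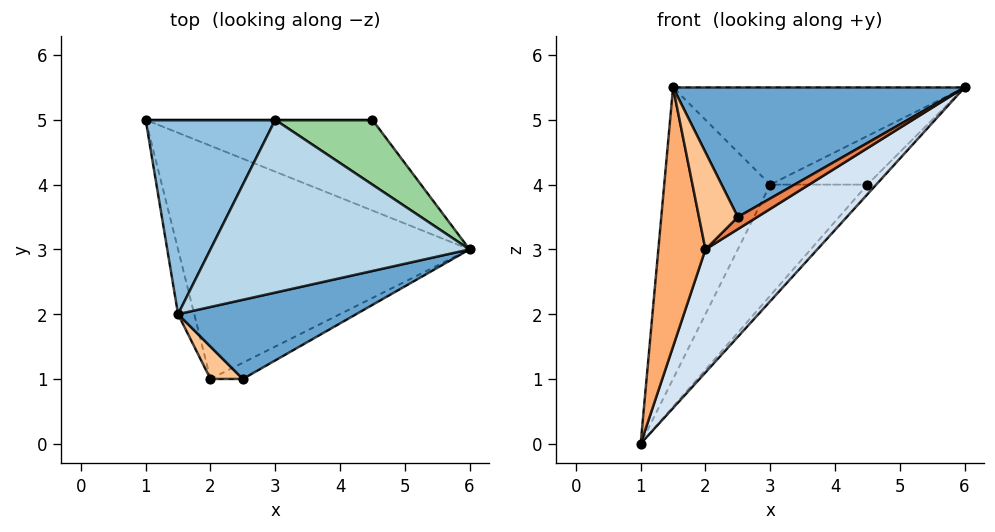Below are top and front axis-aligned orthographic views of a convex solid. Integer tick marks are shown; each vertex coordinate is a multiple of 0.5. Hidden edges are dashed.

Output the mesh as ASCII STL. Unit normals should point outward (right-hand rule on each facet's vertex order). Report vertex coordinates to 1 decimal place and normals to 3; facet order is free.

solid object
 facet normal 0.186 -0.838 0.512
  outer loop
   vertex 1.5 2.0 5.5
   vertex 2.5 1.0 3.5
   vertex 6.0 3.0 5.5
  endloop
 endfacet
 facet normal -0.743 0.557 0.371
  outer loop
   vertex 3.0 5.0 4.0
   vertex 1.0 5.0 0.0
   vertex 1.5 2.0 5.5
  endloop
 endfacet
 facet normal -0.108 0.487 0.866
  outer loop
   vertex 3.0 5.0 4.0
   vertex 1.5 2.0 5.5
   vertex 6.0 3.0 5.5
  endloop
 endfacet
 facet normal 0.618 -0.367 -0.695
  outer loop
   vertex 2.0 1.0 3.0
   vertex 1.0 5.0 0.0
   vertex 6.0 3.0 5.5
  endloop
 endfacet
 facet normal 0.625 -0.469 -0.625
  outer loop
   vertex 2.0 1.0 3.0
   vertex 6.0 3.0 5.5
   vertex 2.5 1.0 3.5
  endloop
 endfacet
 facet normal -0.953 -0.293 -0.073
  outer loop
   vertex 2.0 1.0 3.0
   vertex 1.5 2.0 5.5
   vertex 1.0 5.0 0.0
  endloop
 endfacet
 facet normal -0.302 -0.905 0.302
  outer loop
   vertex 2.0 1.0 3.0
   vertex 2.5 1.0 3.5
   vertex 1.5 2.0 5.5
  endloop
 endfacet
 facet normal 0.751 0.070 -0.657
  outer loop
   vertex 4.5 5.0 4.0
   vertex 6.0 3.0 5.5
   vertex 1.0 5.0 0.0
  endloop
 endfacet
 facet normal 0.000 1.000 0.000
  outer loop
   vertex 4.5 5.0 4.0
   vertex 1.0 5.0 0.0
   vertex 3.0 5.0 4.0
  endloop
 endfacet
 facet normal 0.000 0.600 0.800
  outer loop
   vertex 4.5 5.0 4.0
   vertex 3.0 5.0 4.0
   vertex 6.0 3.0 5.5
  endloop
 endfacet
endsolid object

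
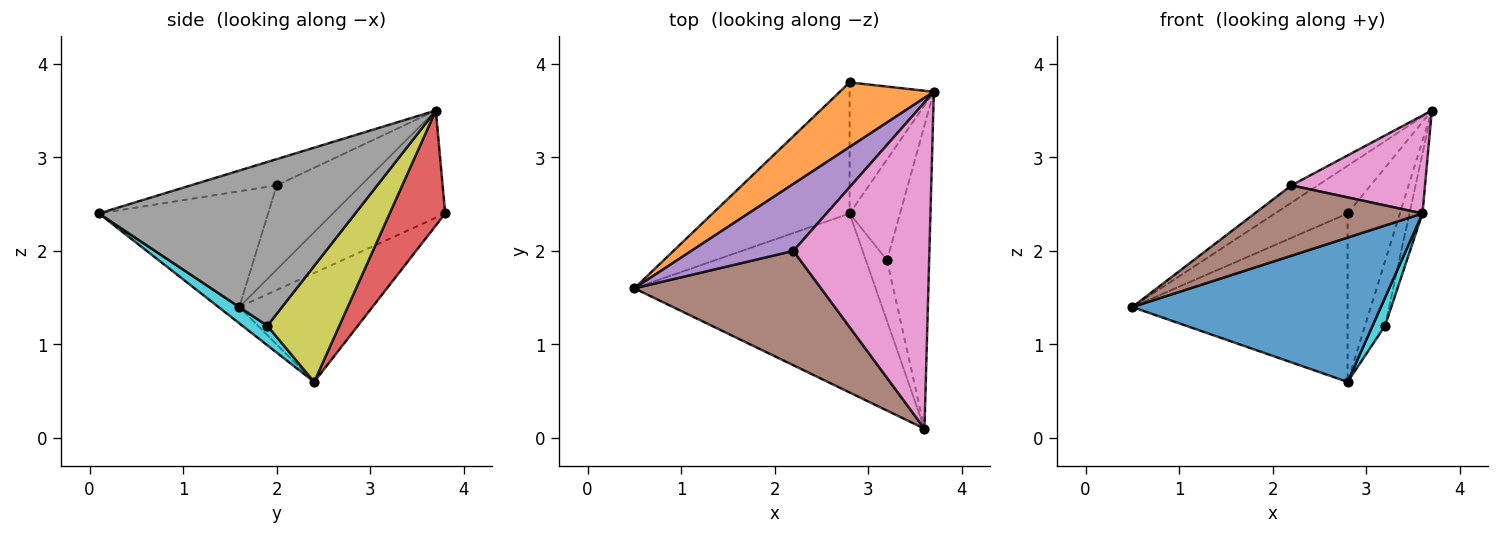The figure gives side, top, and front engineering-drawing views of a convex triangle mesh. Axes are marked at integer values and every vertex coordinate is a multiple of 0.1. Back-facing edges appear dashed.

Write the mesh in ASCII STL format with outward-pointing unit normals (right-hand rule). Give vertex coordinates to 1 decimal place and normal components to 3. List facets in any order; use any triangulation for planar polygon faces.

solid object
 facet normal -0.052 -0.627 -0.777
  outer loop
   vertex 2.8 2.4 0.6
   vertex 3.6 0.1 2.4
   vertex 0.5 1.6 1.4
  endloop
 endfacet
 facet normal -0.676 0.437 0.593
  outer loop
   vertex 2.8 3.8 2.4
   vertex 0.5 1.6 1.4
   vertex 3.7 3.7 3.5
  endloop
 endfacet
 facet normal -0.439 0.709 -0.552
  outer loop
   vertex 2.8 3.8 2.4
   vertex 2.8 2.4 0.6
   vertex 0.5 1.6 1.4
  endloop
 endfacet
 facet normal 0.642 0.605 -0.471
  outer loop
   vertex 2.8 3.8 2.4
   vertex 3.7 3.7 3.5
   vertex 2.8 2.4 0.6
  endloop
 endfacet
 facet normal -0.624 0.195 0.756
  outer loop
   vertex 2.2 2.0 2.7
   vertex 3.7 3.7 3.5
   vertex 0.5 1.6 1.4
  endloop
 endfacet
 facet normal -0.467 -0.463 0.753
  outer loop
   vertex 2.2 2.0 2.7
   vertex 0.5 1.6 1.4
   vertex 3.6 0.1 2.4
  endloop
 endfacet
 facet normal -0.182 -0.283 0.942
  outer loop
   vertex 2.2 2.0 2.7
   vertex 3.6 0.1 2.4
   vertex 3.7 3.7 3.5
  endloop
 endfacet
 facet normal 0.967 0.049 -0.249
  outer loop
   vertex 3.2 1.9 1.2
   vertex 3.7 3.7 3.5
   vertex 3.6 0.1 2.4
  endloop
 endfacet
 facet normal 0.889 0.247 -0.387
  outer loop
   vertex 3.2 1.9 1.2
   vertex 2.8 2.4 0.6
   vertex 3.7 3.7 3.5
  endloop
 endfacet
 facet normal 0.642 -0.321 -0.696
  outer loop
   vertex 3.2 1.9 1.2
   vertex 3.6 0.1 2.4
   vertex 2.8 2.4 0.6
  endloop
 endfacet
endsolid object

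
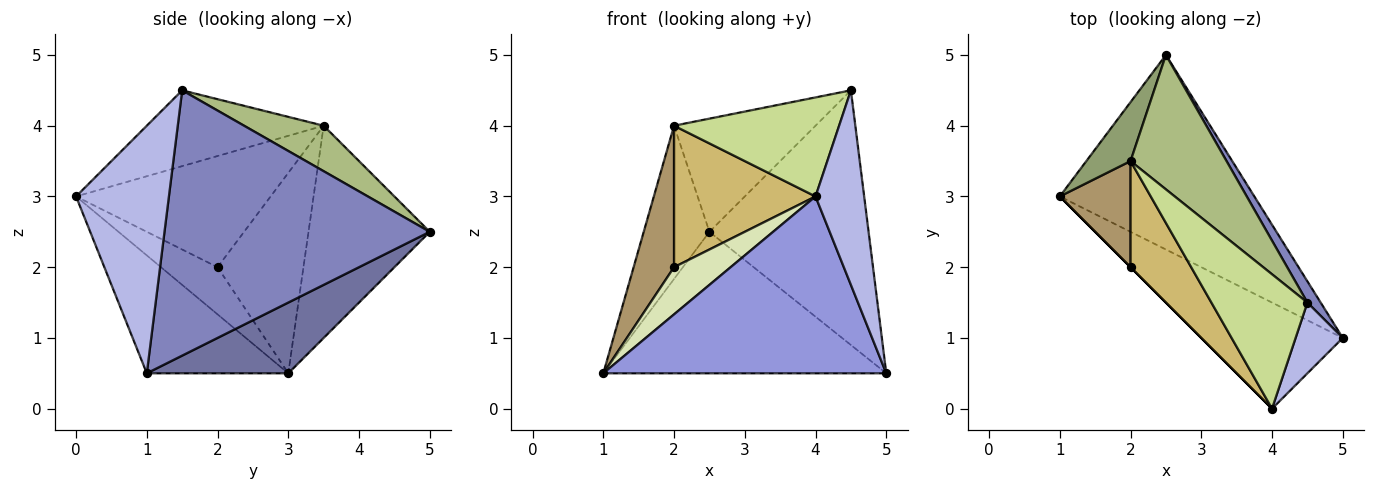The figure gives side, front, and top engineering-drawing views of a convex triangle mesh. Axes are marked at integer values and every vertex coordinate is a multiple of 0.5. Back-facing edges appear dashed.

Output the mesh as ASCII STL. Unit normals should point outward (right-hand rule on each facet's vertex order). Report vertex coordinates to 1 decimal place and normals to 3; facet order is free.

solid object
 facet normal 0.282 0.564 -0.776
  outer loop
   vertex 2.5 5.0 2.5
   vertex 5.0 1.0 0.5
   vertex 1.0 3.0 0.5
  endloop
 endfacet
 facet normal 0.857 0.514 0.043
  outer loop
   vertex 4.5 1.5 4.5
   vertex 5.0 1.0 0.5
   vertex 2.5 5.0 2.5
  endloop
 endfacet
 facet normal -0.394 -0.788 -0.473
  outer loop
   vertex 4.0 0.0 3.0
   vertex 1.0 3.0 0.5
   vertex 5.0 1.0 0.5
  endloop
 endfacet
 facet normal 0.873 -0.458 0.166
  outer loop
   vertex 4.0 0.0 3.0
   vertex 5.0 1.0 0.5
   vertex 4.5 1.5 4.5
  endloop
 endfacet
 facet normal -0.865 0.468 0.180
  outer loop
   vertex 2.0 3.5 4.0
   vertex 2.5 5.0 2.5
   vertex 1.0 3.0 0.5
  endloop
 endfacet
 facet normal 0.341 0.606 0.719
  outer loop
   vertex 2.0 3.5 4.0
   vertex 4.5 1.5 4.5
   vertex 2.5 5.0 2.5
  endloop
 endfacet
 facet normal -0.536 -0.501 0.679
  outer loop
   vertex 2.0 3.5 4.0
   vertex 4.0 0.0 3.0
   vertex 4.5 1.5 4.5
  endloop
 endfacet
 facet normal -0.707 -0.707 0.000
  outer loop
   vertex 2.0 2.0 2.0
   vertex 1.0 3.0 0.5
   vertex 4.0 0.0 3.0
  endloop
 endfacet
 facet normal -0.862 -0.406 0.304
  outer loop
   vertex 2.0 2.0 2.0
   vertex 2.0 3.5 4.0
   vertex 1.0 3.0 0.5
  endloop
 endfacet
 facet normal -0.740 -0.538 0.404
  outer loop
   vertex 2.0 2.0 2.0
   vertex 4.0 0.0 3.0
   vertex 2.0 3.5 4.0
  endloop
 endfacet
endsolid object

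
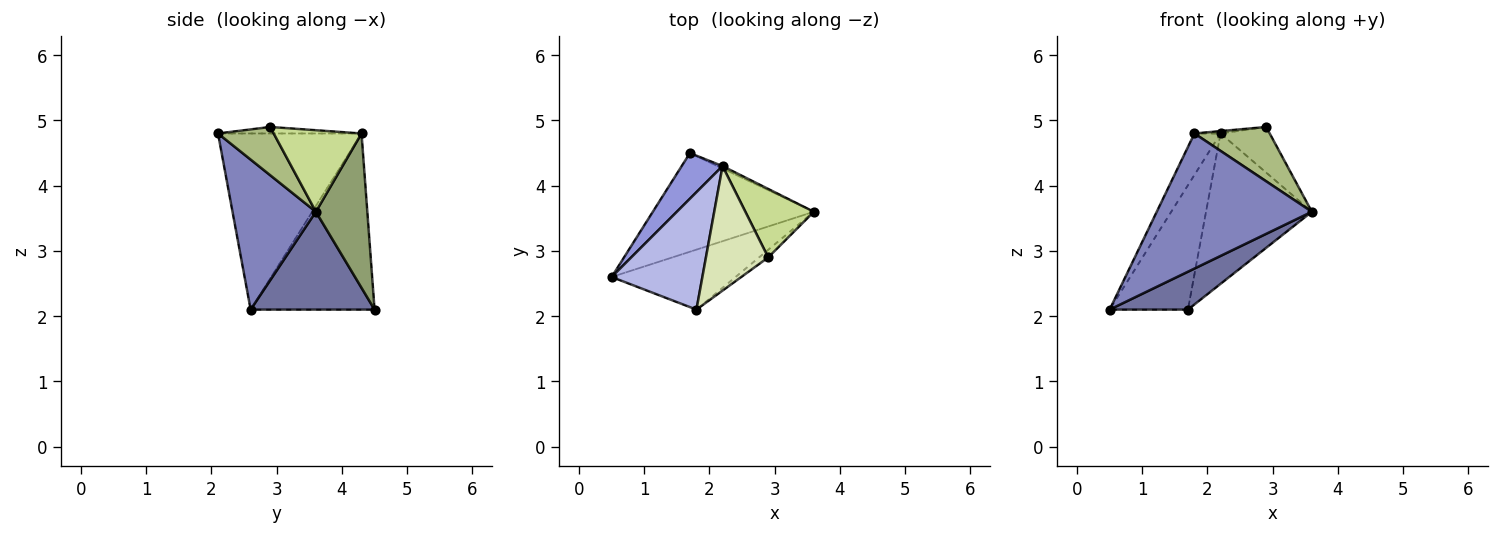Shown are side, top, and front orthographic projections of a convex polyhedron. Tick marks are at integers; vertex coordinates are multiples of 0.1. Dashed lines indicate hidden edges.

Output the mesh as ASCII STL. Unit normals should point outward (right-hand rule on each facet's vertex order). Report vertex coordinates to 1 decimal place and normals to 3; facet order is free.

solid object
 facet normal 0.493 -0.312 -0.812
  outer loop
   vertex 1.7 4.5 2.1
   vertex 3.6 3.6 3.6
   vertex 0.5 2.6 2.1
  endloop
 endfacet
 facet normal 0.441 -0.820 -0.364
  outer loop
   vertex 1.8 2.1 4.8
   vertex 0.5 2.6 2.1
   vertex 3.6 3.6 3.6
  endloop
 endfacet
 facet normal -0.830 0.524 0.192
  outer loop
   vertex 2.2 4.3 4.8
   vertex 1.7 4.5 2.1
   vertex 0.5 2.6 2.1
  endloop
 endfacet
 facet normal -0.878 0.160 0.452
  outer loop
   vertex 2.2 4.3 4.8
   vertex 0.5 2.6 2.1
   vertex 1.8 2.1 4.8
  endloop
 endfacet
 facet normal 0.437 0.899 -0.014
  outer loop
   vertex 2.2 4.3 4.8
   vertex 3.6 3.6 3.6
   vertex 1.7 4.5 2.1
  endloop
 endfacet
 facet normal 0.591 -0.799 -0.112
  outer loop
   vertex 2.9 2.9 4.9
   vertex 1.8 2.1 4.8
   vertex 3.6 3.6 3.6
  endloop
 endfacet
 facet normal 0.704 0.394 0.591
  outer loop
   vertex 2.9 2.9 4.9
   vertex 3.6 3.6 3.6
   vertex 2.2 4.3 4.8
  endloop
 endfacet
 facet normal -0.104 0.019 0.994
  outer loop
   vertex 2.9 2.9 4.9
   vertex 2.2 4.3 4.8
   vertex 1.8 2.1 4.8
  endloop
 endfacet
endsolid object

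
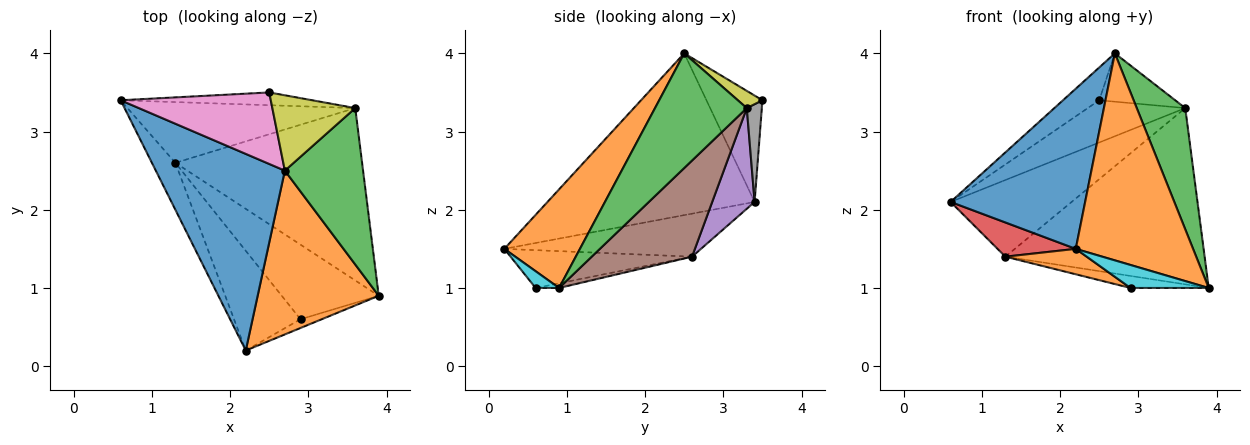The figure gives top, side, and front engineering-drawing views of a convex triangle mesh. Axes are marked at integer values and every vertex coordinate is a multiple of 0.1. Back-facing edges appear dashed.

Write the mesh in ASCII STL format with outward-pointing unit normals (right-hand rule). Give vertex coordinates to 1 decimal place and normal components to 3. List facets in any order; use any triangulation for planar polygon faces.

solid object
 facet normal -0.697 -0.453 0.556
  outer loop
   vertex 2.7 2.5 4.0
   vertex 0.6 3.4 2.1
   vertex 2.2 0.2 1.5
  endloop
 endfacet
 facet normal 0.451 -0.700 0.554
  outer loop
   vertex 2.7 2.5 4.0
   vertex 2.2 0.2 1.5
   vertex 3.9 0.9 1.0
  endloop
 endfacet
 facet normal 0.757 -0.400 0.516
  outer loop
   vertex 3.6 3.3 3.3
   vertex 2.7 2.5 4.0
   vertex 3.9 0.9 1.0
  endloop
 endfacet
 facet normal -0.829 -0.330 -0.452
  outer loop
   vertex 1.3 2.6 1.4
   vertex 2.2 0.2 1.5
   vertex 0.6 3.4 2.1
  endloop
 endfacet
 facet normal 0.265 0.756 -0.599
  outer loop
   vertex 1.3 2.6 1.4
   vertex 0.6 3.4 2.1
   vertex 3.6 3.3 3.3
  endloop
 endfacet
 facet normal 0.339 0.673 -0.658
  outer loop
   vertex 1.3 2.6 1.4
   vertex 3.6 3.3 3.3
   vertex 3.9 0.9 1.0
  endloop
 endfacet
 facet normal -0.541 0.350 0.764
  outer loop
   vertex 2.5 3.5 3.4
   vertex 0.6 3.4 2.1
   vertex 2.7 2.5 4.0
  endloop
 endfacet
 facet normal 0.146 0.947 -0.286
  outer loop
   vertex 2.5 3.5 3.4
   vertex 3.6 3.3 3.3
   vertex 0.6 3.4 2.1
  endloop
 endfacet
 facet normal 0.172 0.532 0.829
  outer loop
   vertex 2.5 3.5 3.4
   vertex 2.7 2.5 4.0
   vertex 3.6 3.3 3.3
  endloop
 endfacet
 facet normal 0.270 -0.900 -0.342
  outer loop
   vertex 2.9 0.6 1.0
   vertex 3.9 0.9 1.0
   vertex 2.2 0.2 1.5
  endloop
 endfacet
 facet normal -0.048 0.159 -0.986
  outer loop
   vertex 2.9 0.6 1.0
   vertex 1.3 2.6 1.4
   vertex 3.9 0.9 1.0
  endloop
 endfacet
 facet normal -0.483 -0.216 -0.849
  outer loop
   vertex 2.9 0.6 1.0
   vertex 2.2 0.2 1.5
   vertex 1.3 2.6 1.4
  endloop
 endfacet
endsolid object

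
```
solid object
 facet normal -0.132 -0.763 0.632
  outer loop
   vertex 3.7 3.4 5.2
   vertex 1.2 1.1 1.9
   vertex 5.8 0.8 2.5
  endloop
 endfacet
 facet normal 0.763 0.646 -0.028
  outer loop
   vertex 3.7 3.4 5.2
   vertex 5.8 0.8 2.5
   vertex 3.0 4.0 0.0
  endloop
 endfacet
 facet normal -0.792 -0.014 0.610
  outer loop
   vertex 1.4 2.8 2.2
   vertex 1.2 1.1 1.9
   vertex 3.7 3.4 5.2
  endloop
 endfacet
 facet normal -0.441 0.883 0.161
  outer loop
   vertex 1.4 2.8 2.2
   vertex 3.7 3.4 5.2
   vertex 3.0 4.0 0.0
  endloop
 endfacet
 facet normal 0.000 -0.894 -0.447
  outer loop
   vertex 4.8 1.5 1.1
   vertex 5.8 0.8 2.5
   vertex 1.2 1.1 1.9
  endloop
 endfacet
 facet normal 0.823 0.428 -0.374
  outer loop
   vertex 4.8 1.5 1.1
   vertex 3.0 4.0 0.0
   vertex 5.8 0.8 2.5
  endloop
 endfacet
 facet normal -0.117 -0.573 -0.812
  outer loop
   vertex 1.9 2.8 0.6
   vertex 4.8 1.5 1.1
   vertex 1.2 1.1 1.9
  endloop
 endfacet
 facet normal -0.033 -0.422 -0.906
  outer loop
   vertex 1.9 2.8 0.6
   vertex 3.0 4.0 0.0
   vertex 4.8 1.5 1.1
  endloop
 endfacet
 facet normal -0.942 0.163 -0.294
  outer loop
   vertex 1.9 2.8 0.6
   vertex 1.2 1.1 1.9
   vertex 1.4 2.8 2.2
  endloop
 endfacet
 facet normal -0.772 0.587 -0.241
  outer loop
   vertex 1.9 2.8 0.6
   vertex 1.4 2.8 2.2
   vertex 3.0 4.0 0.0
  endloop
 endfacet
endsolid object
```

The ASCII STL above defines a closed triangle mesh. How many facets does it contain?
10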